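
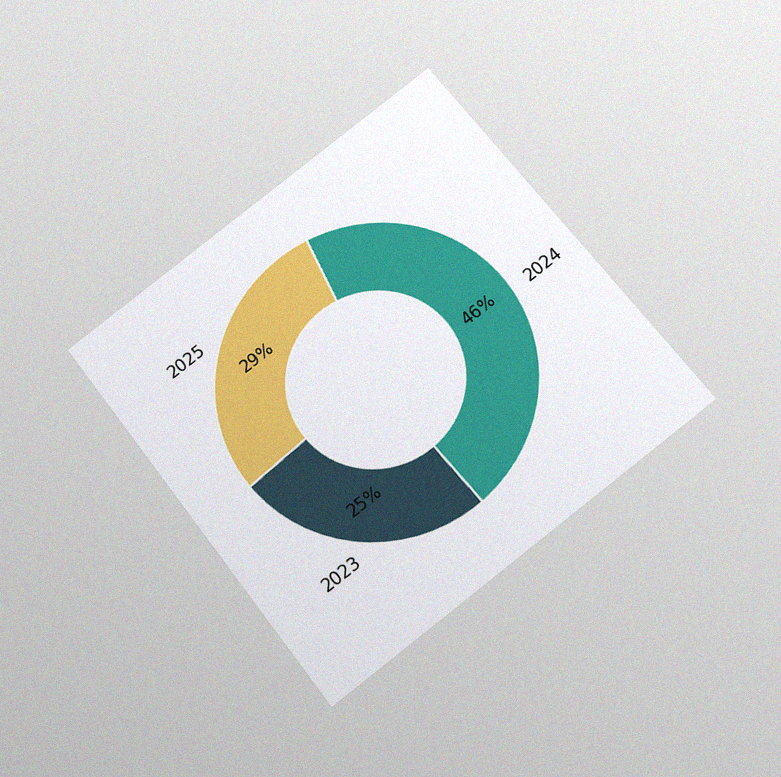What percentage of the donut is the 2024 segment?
46%

The chart is tilted about 38° counter-clockwise and viewed slightly from below, with some photo noise. The 2024 segment takes up 46% of the ring.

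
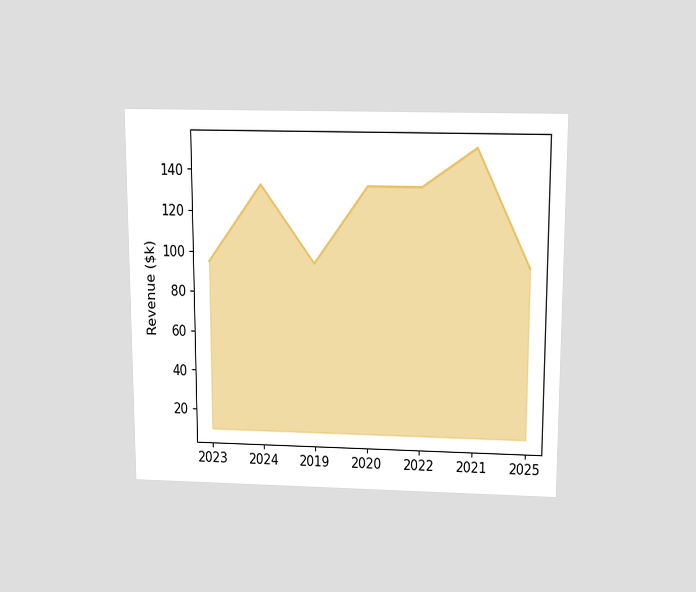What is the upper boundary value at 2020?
The chart is viewed slightly from above. At 2020 the upper boundary is at $133k.

$133k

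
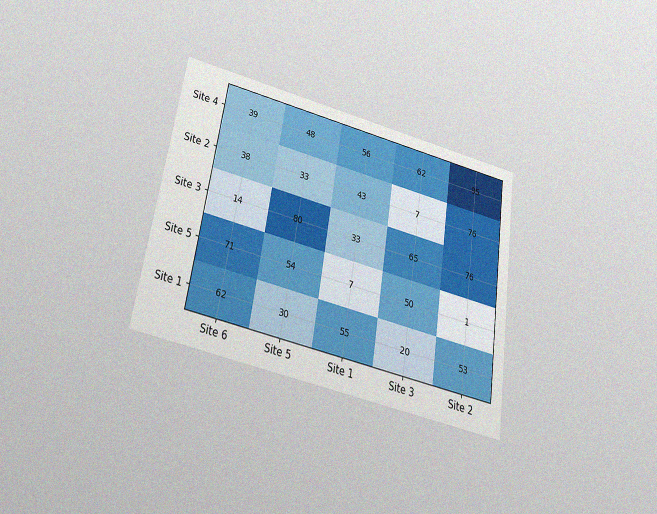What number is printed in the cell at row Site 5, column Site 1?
7

The chart is tilted about 9° clockwise and viewed slightly from below, with some photo noise. The (Site 5, Site 1) cell reads 7.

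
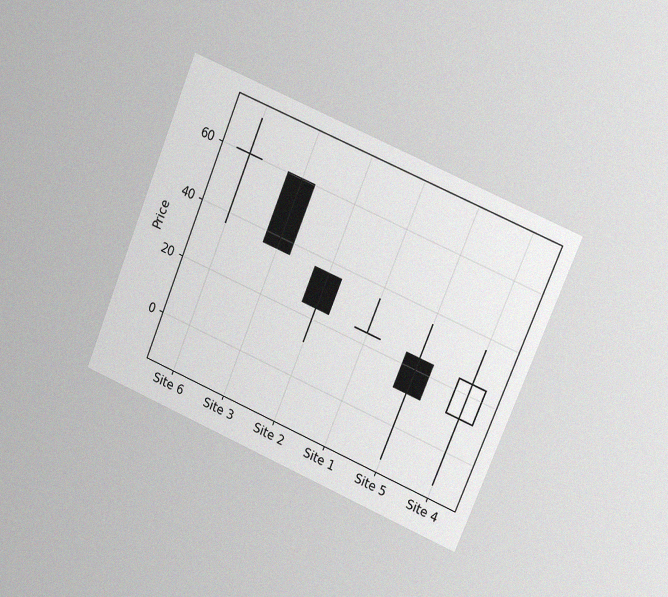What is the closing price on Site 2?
24

The chart is tilted about 23° clockwise and viewed at a slight angle, with some photo noise. The Site 2 candle closes at 24.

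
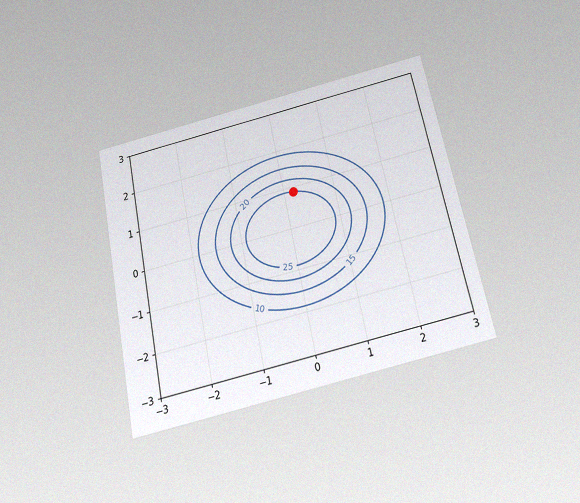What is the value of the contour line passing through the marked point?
25

The chart is tilted about 12° counter-clockwise and viewed slightly from below, with some photo noise. The marked point sits on the contour labelled 25.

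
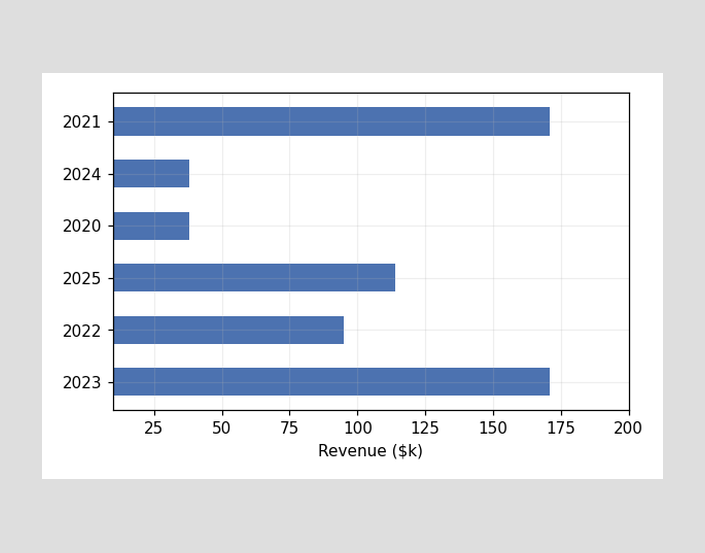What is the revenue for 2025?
Reading along the chart's x-axis, the 2025 bar reaches $114k.

$114k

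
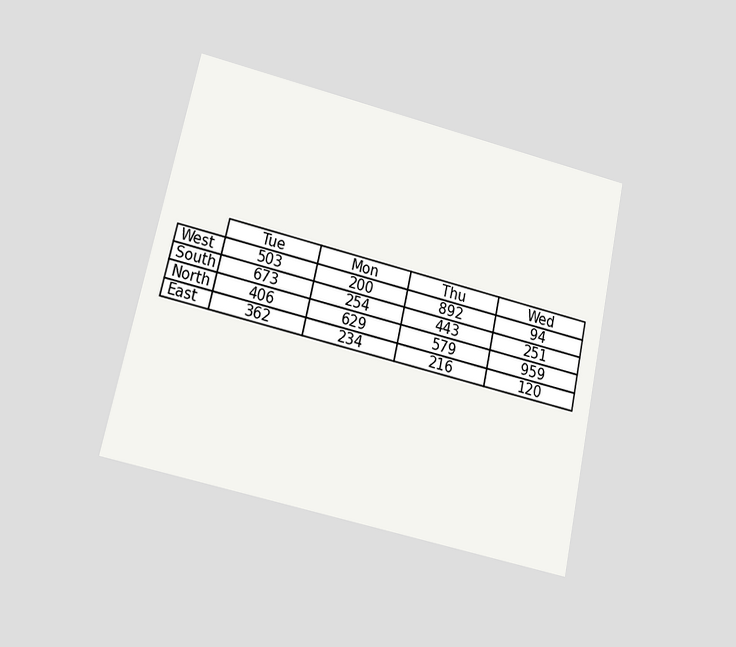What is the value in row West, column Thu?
The chart is tilted about 13° clockwise and viewed at a slight angle. The (West, Thu) cell reads 892.

892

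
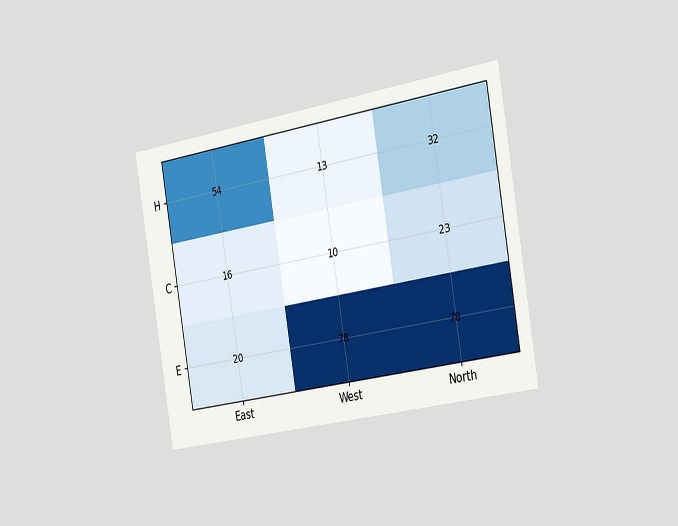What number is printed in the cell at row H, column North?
32

The chart is tilted about 10° counter-clockwise and viewed slightly from the right. The (H, North) cell reads 32.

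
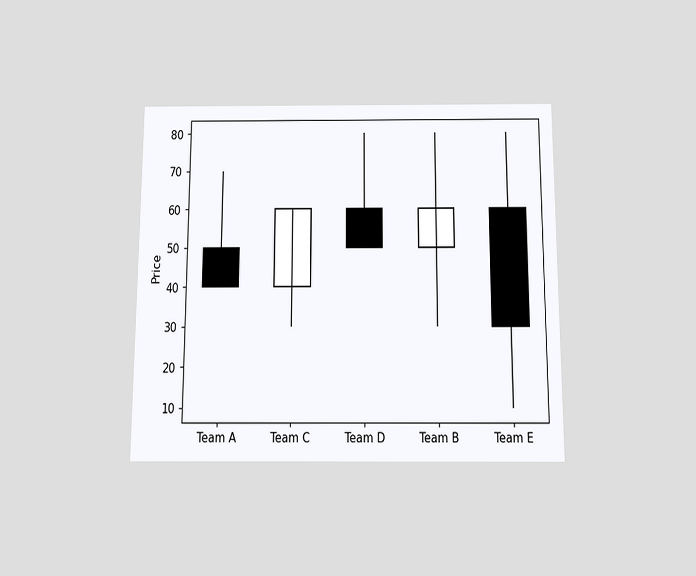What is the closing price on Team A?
The chart is viewed slightly from below. The Team A candle closes at 40.

40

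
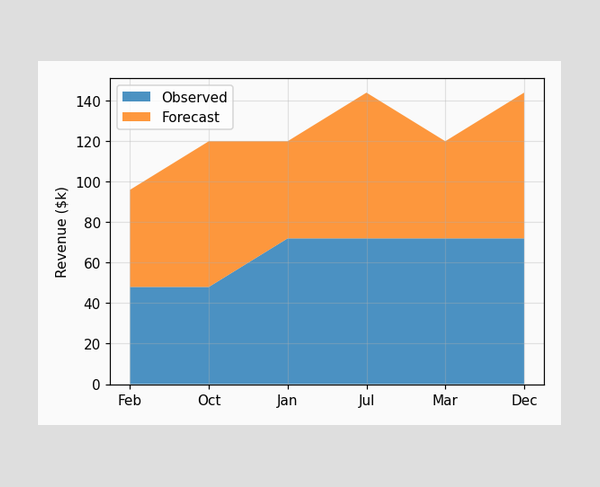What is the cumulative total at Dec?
$144k

The stacked total at Dec reaches $144k.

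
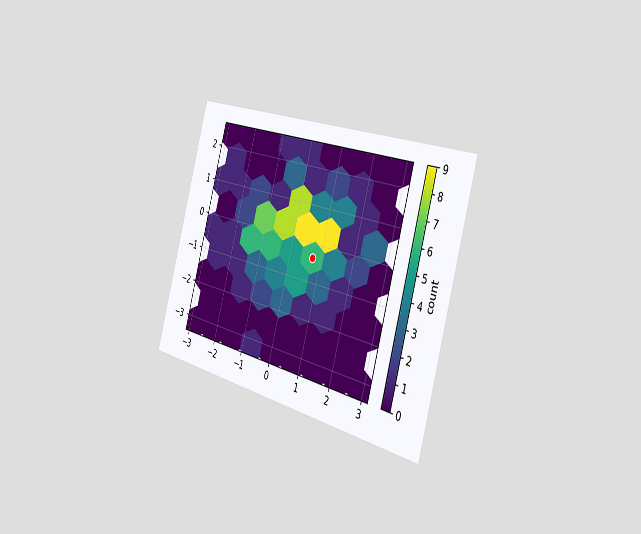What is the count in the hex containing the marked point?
The chart is tilted about 16° clockwise and viewed slightly from the right. The marked hex reads 6 on the colorbar.

6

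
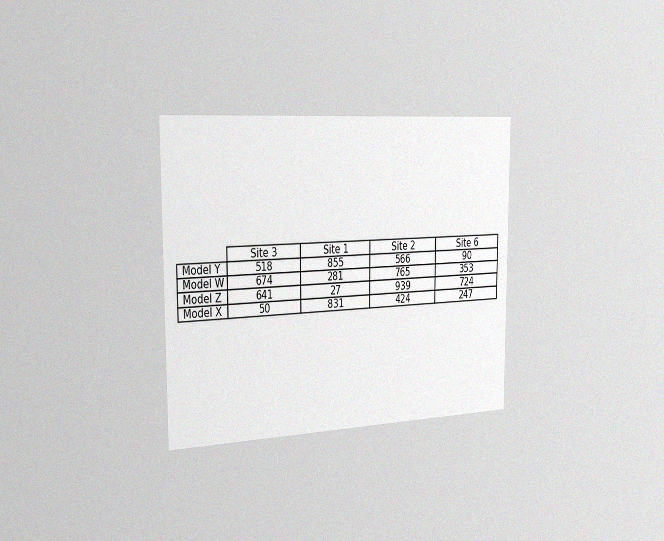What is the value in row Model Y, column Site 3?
518

The chart is viewed slightly from the left, with some photo noise. The (Model Y, Site 3) cell reads 518.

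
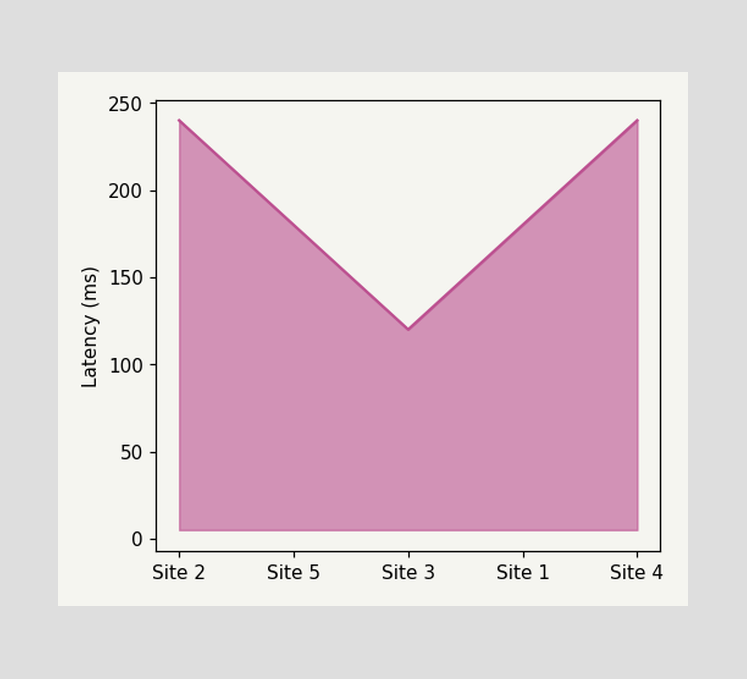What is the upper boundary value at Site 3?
At Site 3 the upper boundary is at 120ms.

120ms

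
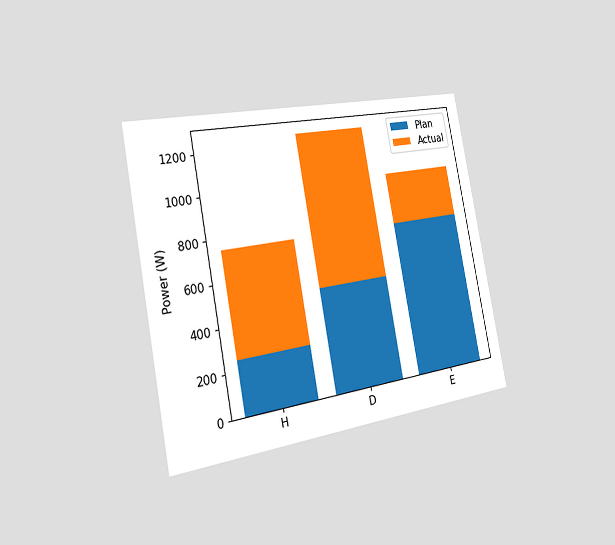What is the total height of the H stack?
The chart is tilted about 11° counter-clockwise and viewed slightly from the left. The H stack's top reaches 750W on the y-axis.

750W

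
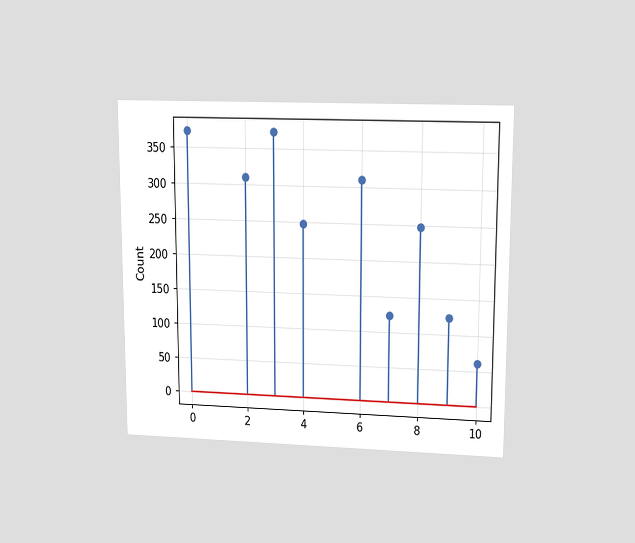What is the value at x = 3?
372

The chart is viewed at a slight angle. The stem at x=3 reaches 372.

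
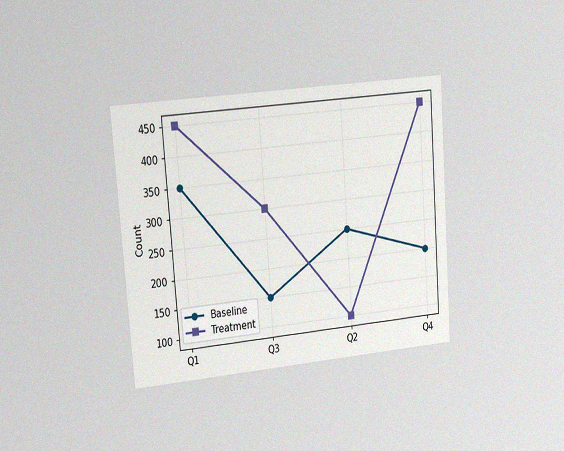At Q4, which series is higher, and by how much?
Treatment, by 250

The chart is tilted about 4° counter-clockwise and viewed slightly from the left, with some photo noise. At Q4, Treatment sits above the other line by 250.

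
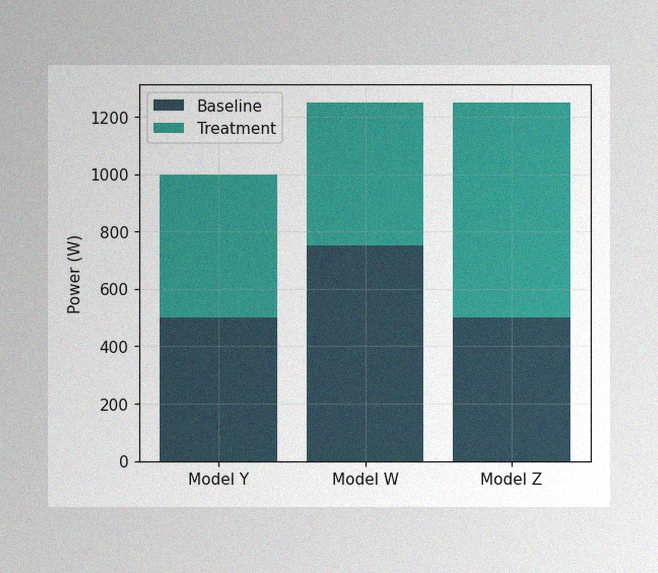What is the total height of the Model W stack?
1250W

The image has some photo noise and uneven lighting. The Model W stack's top reaches 1250W on the y-axis.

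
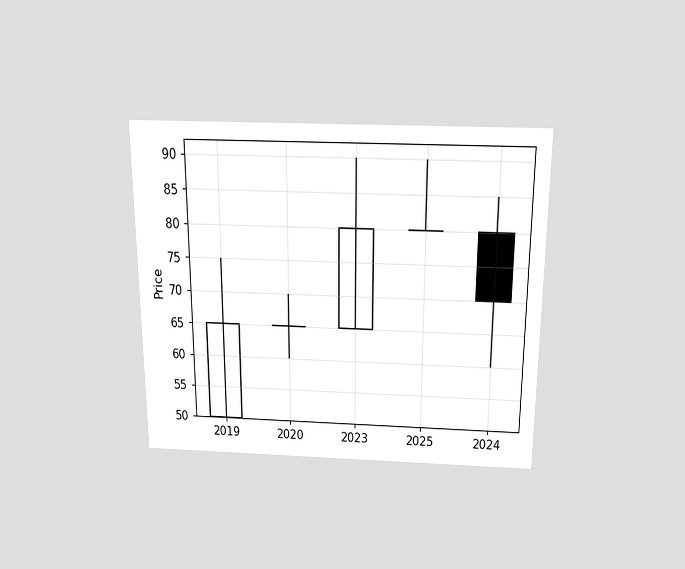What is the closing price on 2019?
The chart is viewed slightly from above. The 2019 candle closes at 65.

65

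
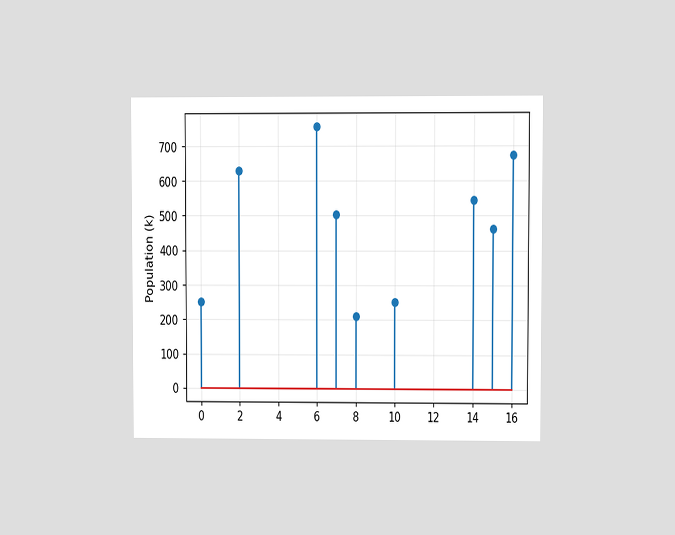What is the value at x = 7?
504k

The chart is viewed at a slight angle. The stem at x=7 reaches 504k.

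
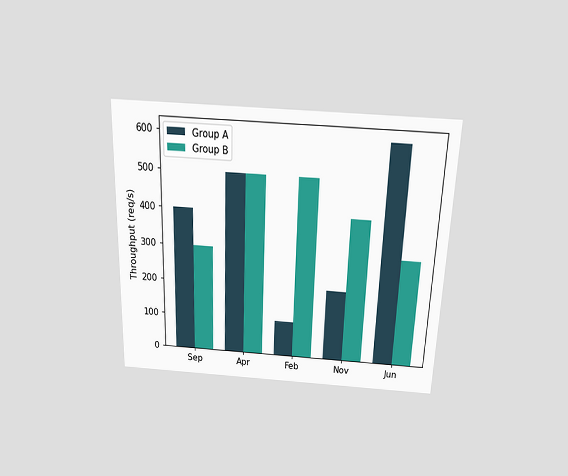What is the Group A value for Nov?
The chart is tilted about 2° clockwise and viewed slightly from above. The Group A bar at Nov reaches 200req/s on the y-axis.

200req/s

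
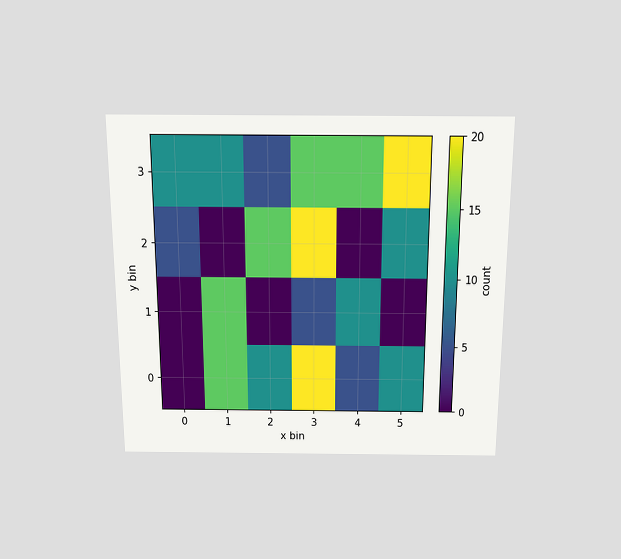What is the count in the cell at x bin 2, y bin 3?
5

The chart is viewed slightly from above. Matching the cell (2, 3) against the colorbar gives 5.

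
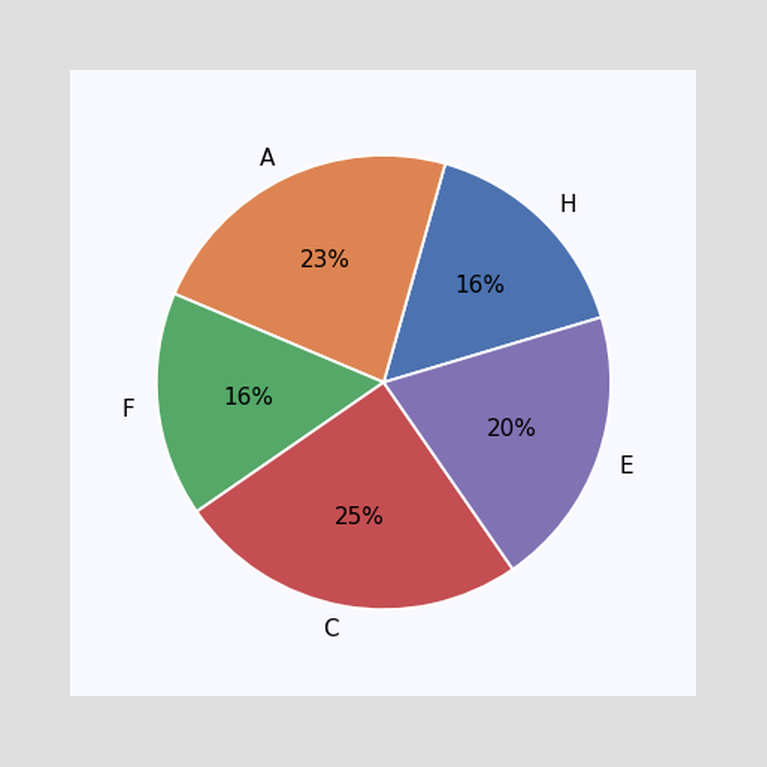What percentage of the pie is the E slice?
The E slice takes up 20% of the pie.

20%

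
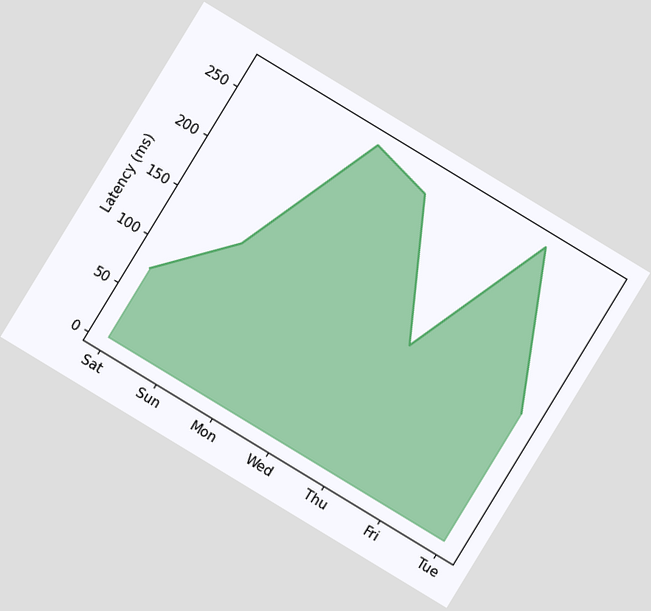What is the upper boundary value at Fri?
270ms

The chart is tilted about 31° clockwise. At Fri the upper boundary is at 270ms.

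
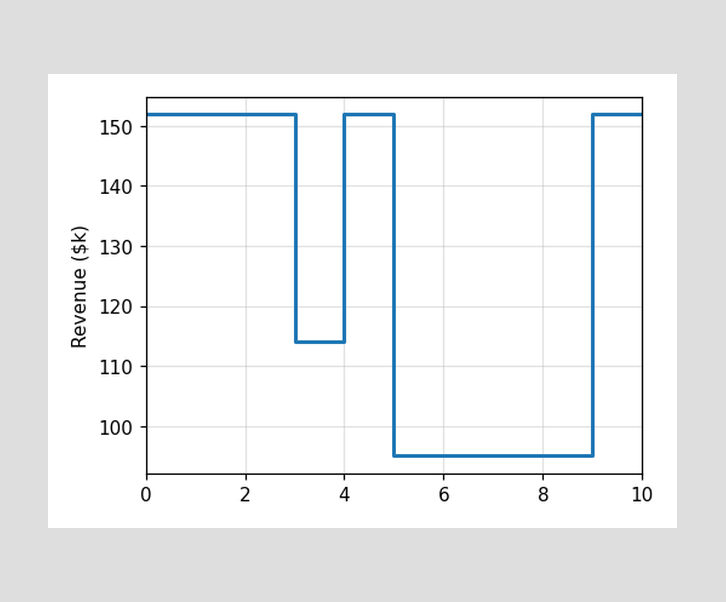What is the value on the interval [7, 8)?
On [7, 8) the step sits at $95k.

$95k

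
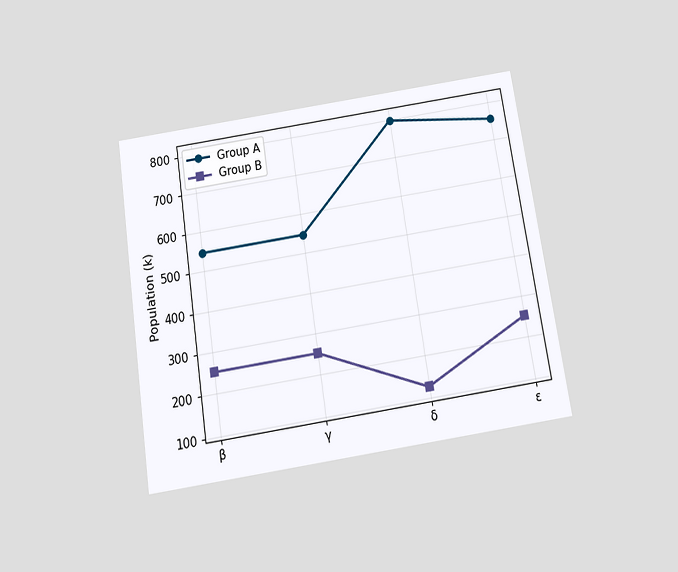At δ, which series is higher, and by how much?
Group A, by 672k

The chart is tilted about 9° counter-clockwise and viewed slightly from below. At δ, Group A sits above the other line by 672k.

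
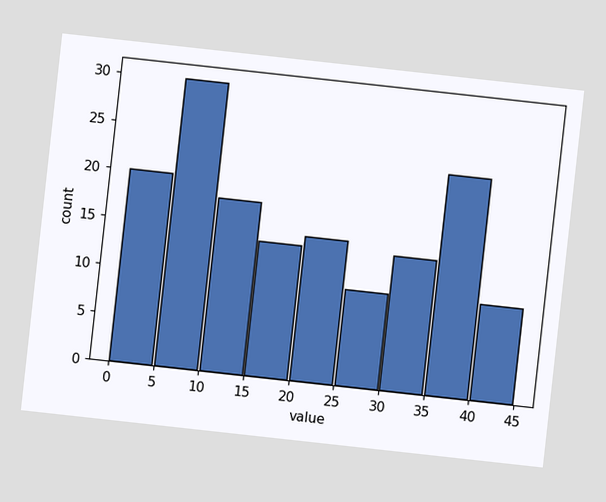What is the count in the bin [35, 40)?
The chart is tilted about 6° clockwise. The [35, 40) bin has height 23.

23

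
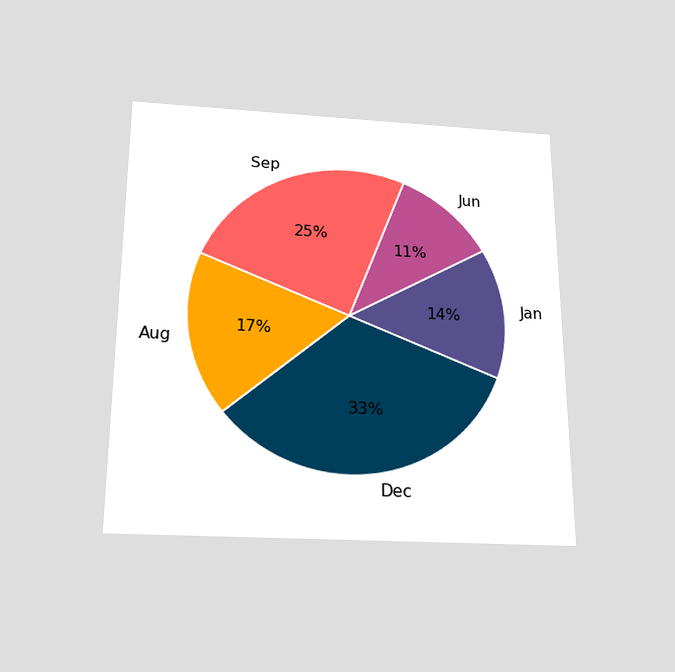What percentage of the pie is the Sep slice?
25%

The chart is viewed slightly from below. The Sep slice takes up 25% of the pie.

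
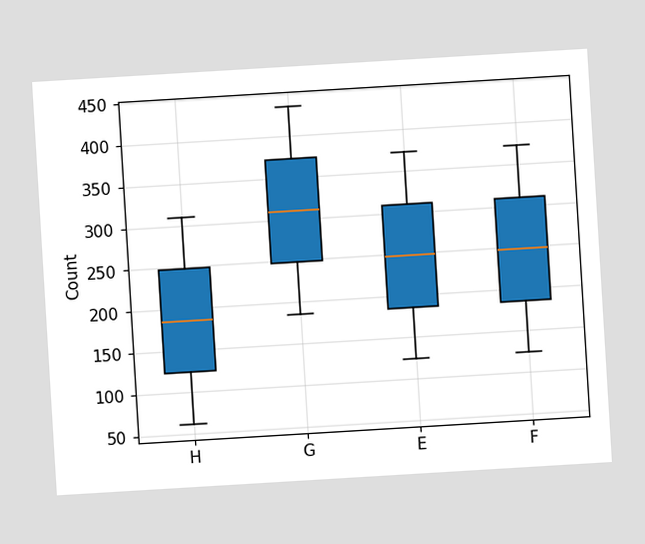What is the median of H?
The chart is tilted about 3° counter-clockwise. The median line in the H box sits at 186.

186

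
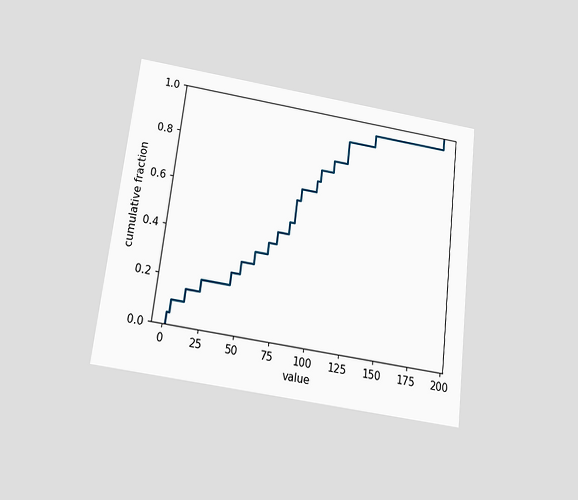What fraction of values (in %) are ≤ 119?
The chart is tilted about 7° clockwise and viewed slightly from below. At x=119 the ECDF step is at 90%.

90%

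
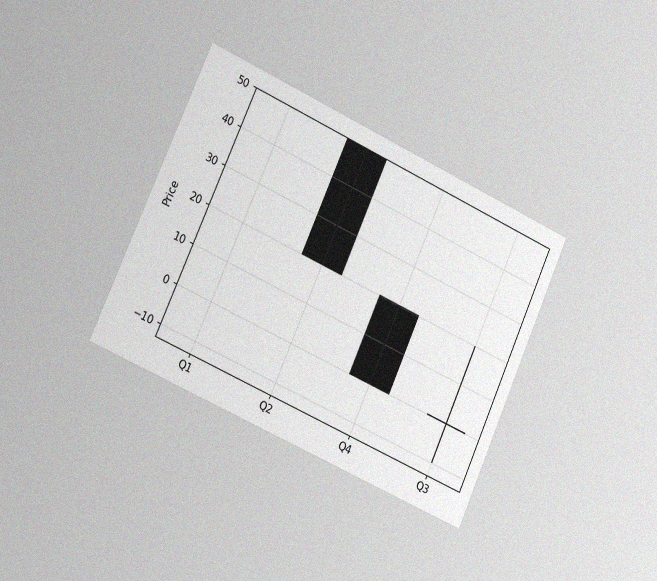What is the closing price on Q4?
The chart is tilted about 24° clockwise and viewed slightly from the left, with some photo noise. The Q4 candle closes at 0.

0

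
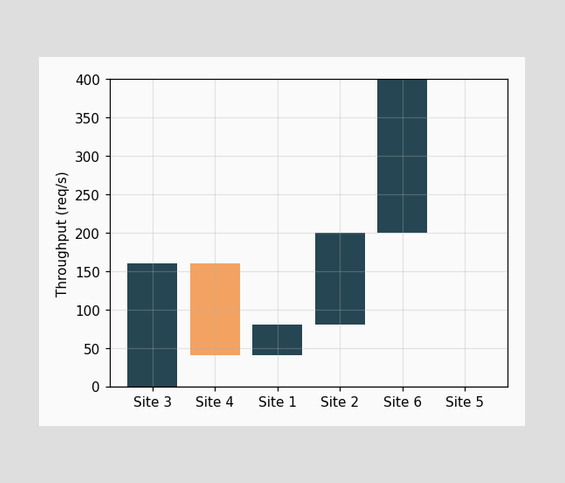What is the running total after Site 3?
160req/s

After Site 3 the running total reaches 160req/s.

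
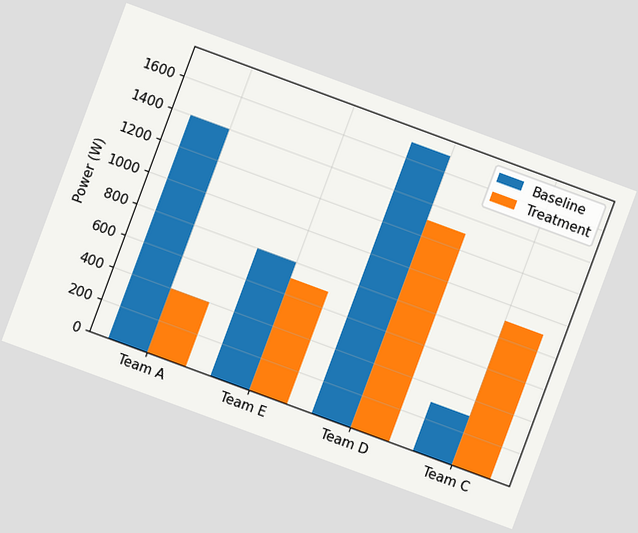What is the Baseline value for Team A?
1400W

The chart is tilted about 20° clockwise. The Baseline bar at Team A reaches 1400W on the y-axis.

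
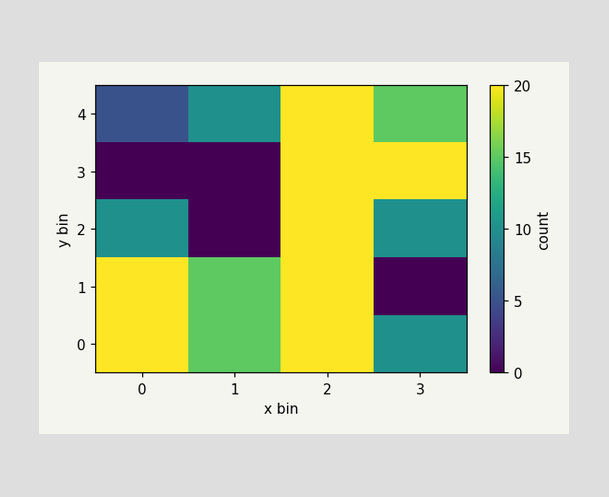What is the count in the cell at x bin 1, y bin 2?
Matching the cell (1, 2) against the colorbar gives 0.

0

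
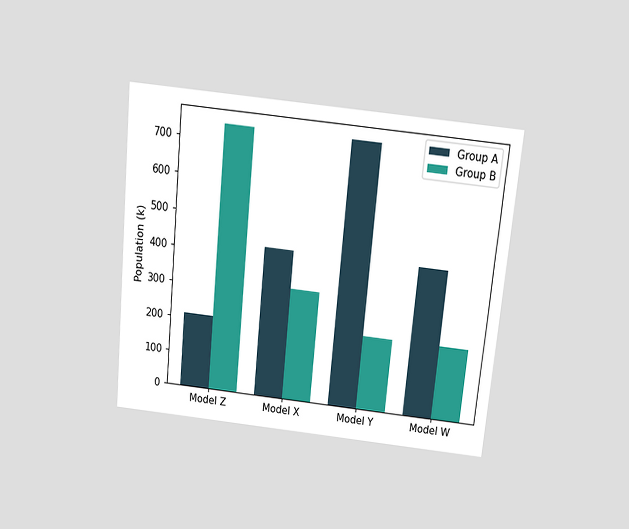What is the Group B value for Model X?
The chart is tilted about 6° clockwise and viewed slightly from above. The Group B bar at Model X reaches 318k on the y-axis.

318k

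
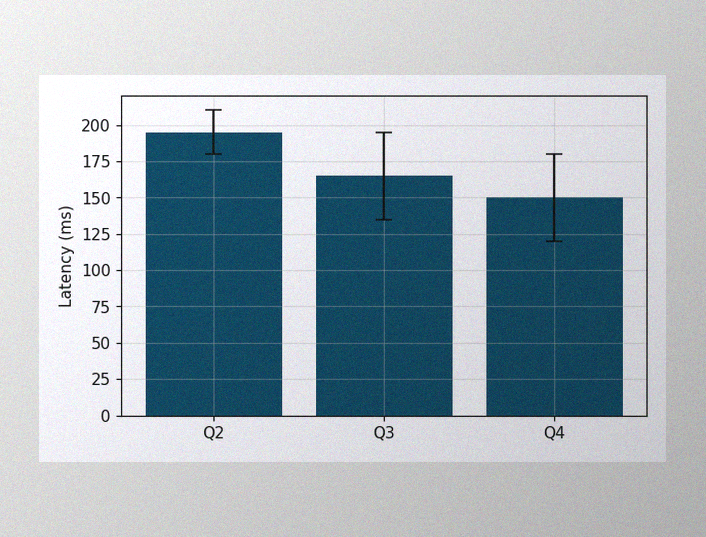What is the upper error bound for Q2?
The image has some photo noise and uneven lighting. The Q2 bar's upper whisker reaches 210ms.

210ms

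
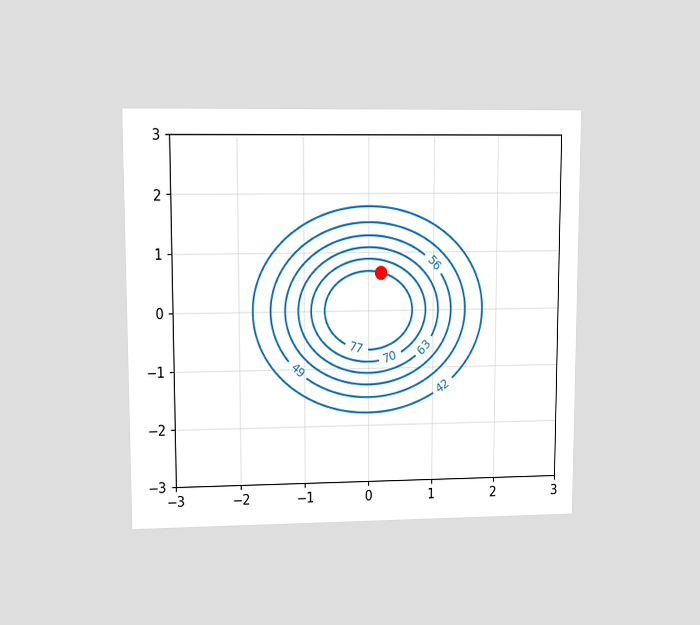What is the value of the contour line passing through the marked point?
77

The chart is viewed at a slight angle. The marked point sits on the contour labelled 77.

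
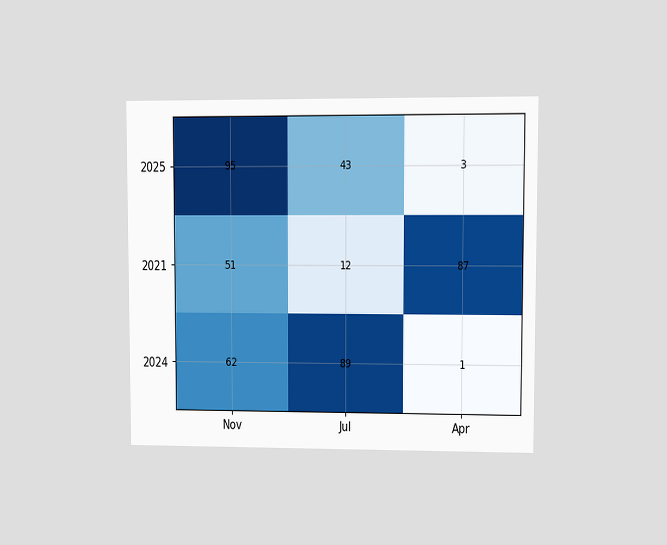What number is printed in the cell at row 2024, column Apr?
1

The chart is viewed at a slight angle. The (2024, Apr) cell reads 1.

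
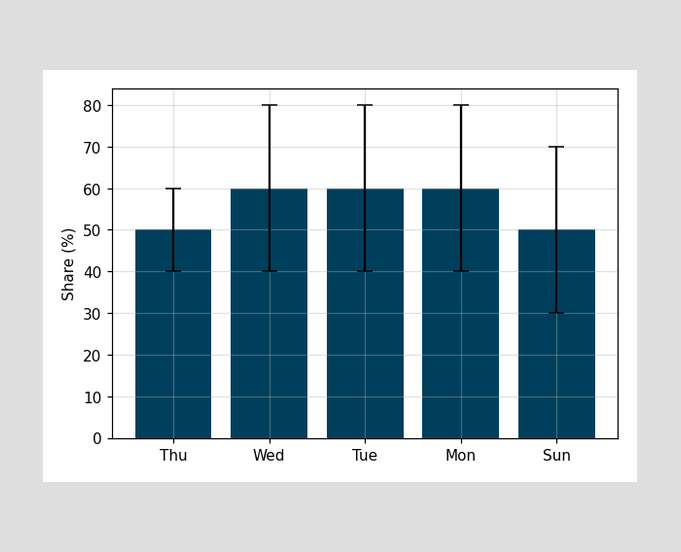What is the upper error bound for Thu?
60%

The Thu bar's upper whisker reaches 60%.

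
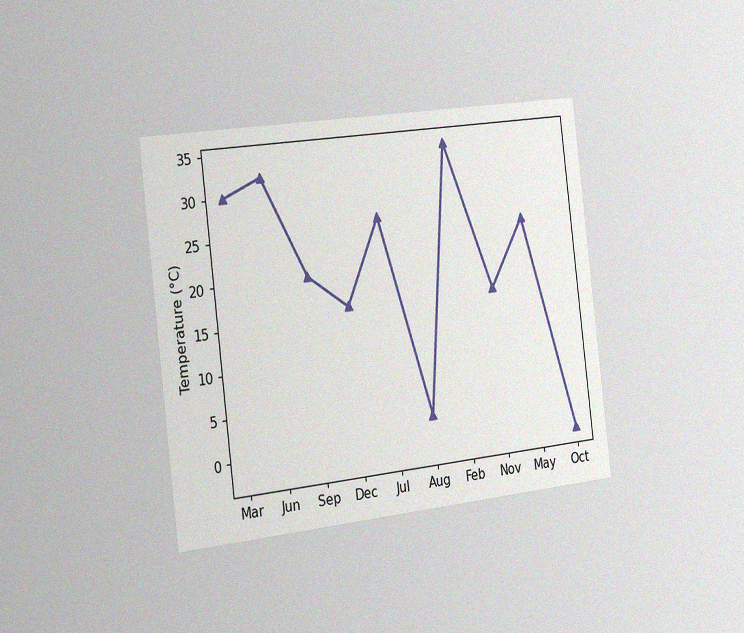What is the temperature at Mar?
30°C

The chart is tilted about 7° counter-clockwise and viewed slightly from the left, with some photo noise. At Mar, the line is at 30°C.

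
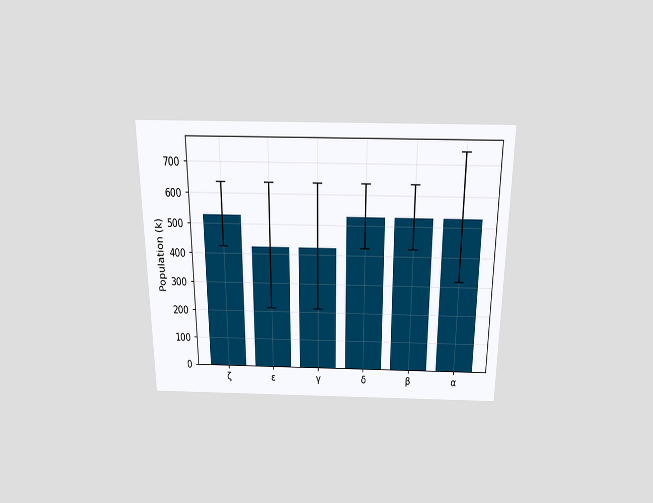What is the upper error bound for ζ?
The chart is viewed slightly from above. The ζ bar's upper whisker reaches 636k.

636k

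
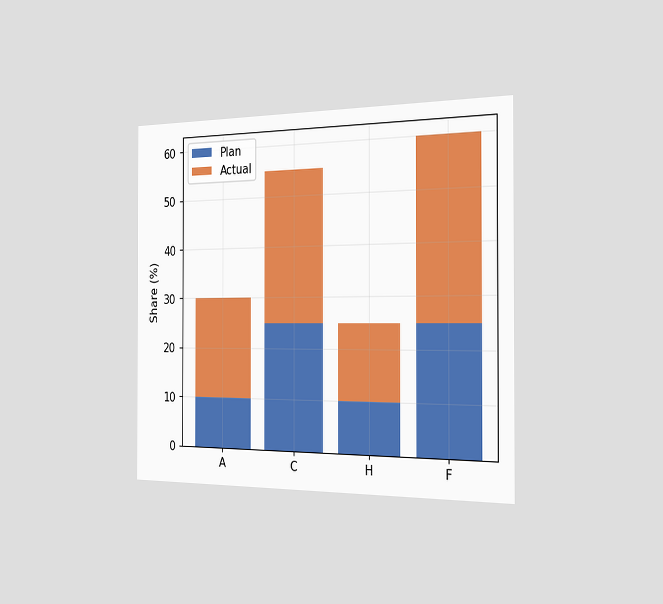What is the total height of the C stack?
The chart is viewed slightly from the right. The C stack's top reaches 55% on the y-axis.

55%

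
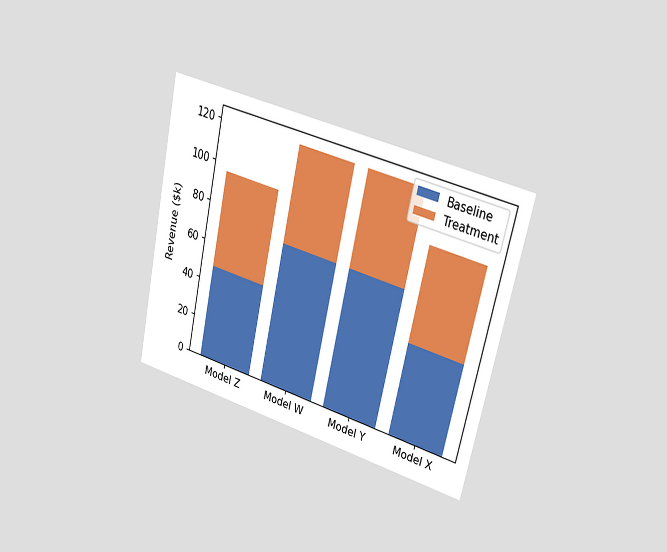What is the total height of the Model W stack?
$120k

The chart is tilted about 13° clockwise and viewed slightly from the right. The Model W stack's top reaches $120k on the y-axis.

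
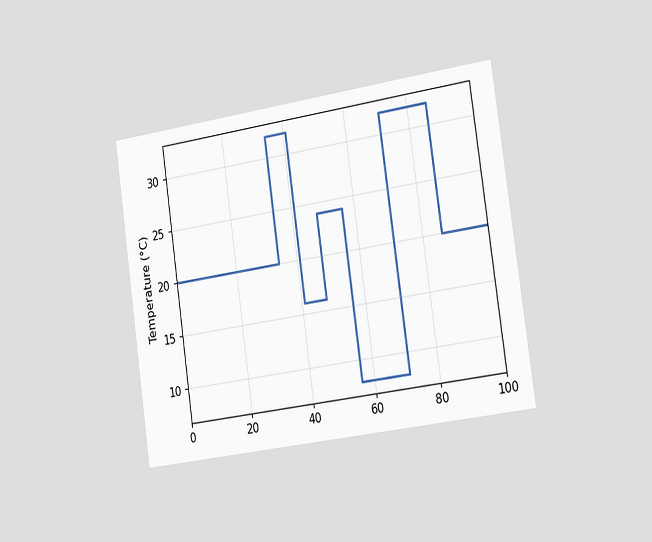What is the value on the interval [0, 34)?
The chart is tilted about 8° counter-clockwise and viewed slightly from the right. On [0, 34) the step sits at 20°C.

20°C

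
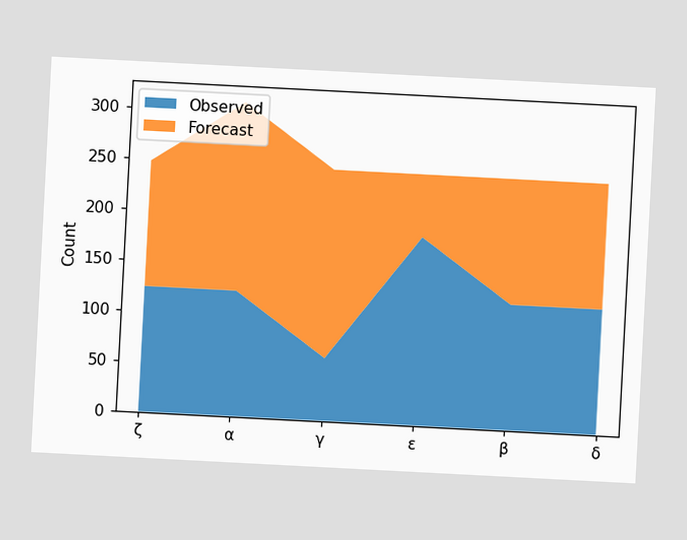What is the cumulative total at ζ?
The chart is tilted about 3° clockwise. The stacked total at ζ reaches 248.

248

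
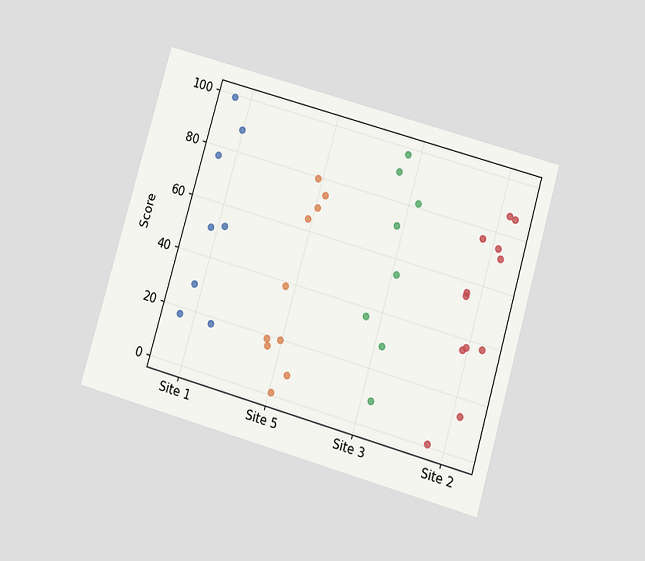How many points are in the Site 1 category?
8

The chart is tilted about 16° clockwise and viewed slightly from below. Counting the markers in the Site 1 column gives 8.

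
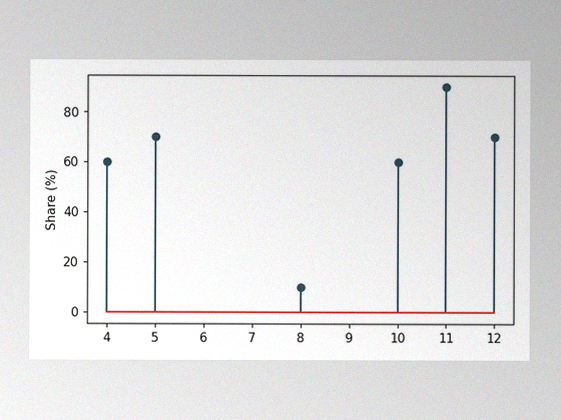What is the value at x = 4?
The image has some photo noise and uneven lighting. The stem at x=4 reaches 60%.

60%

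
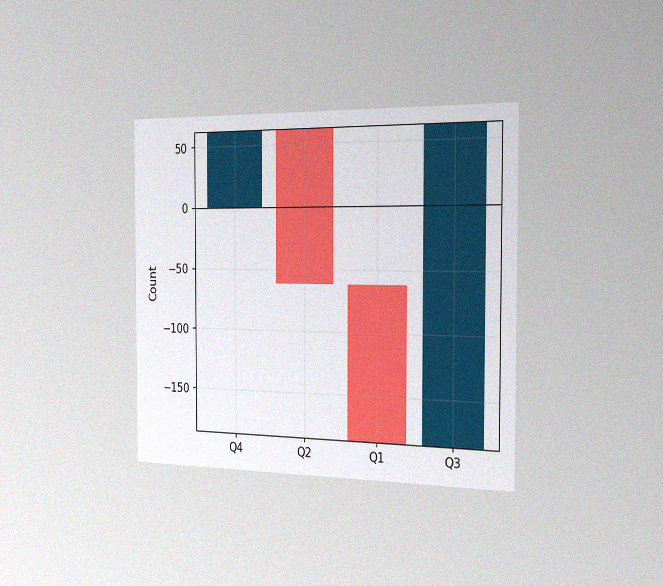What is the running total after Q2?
The chart is viewed slightly from the right, with some photo noise. After Q2 the running total reaches -62.

-62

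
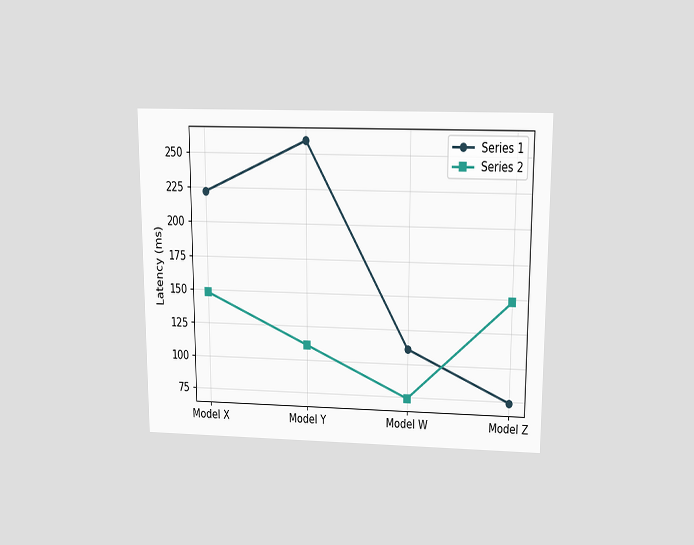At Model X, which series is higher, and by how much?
The chart is viewed slightly from above. At Model X, Series 1 sits above the other line by 74ms.

Series 1, by 74ms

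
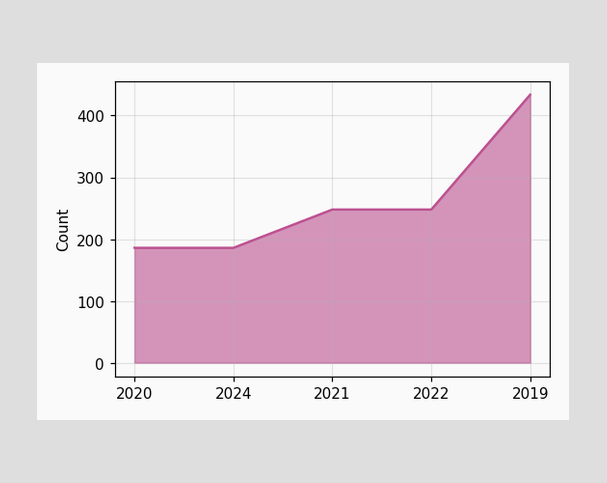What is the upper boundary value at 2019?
434

At 2019 the upper boundary is at 434.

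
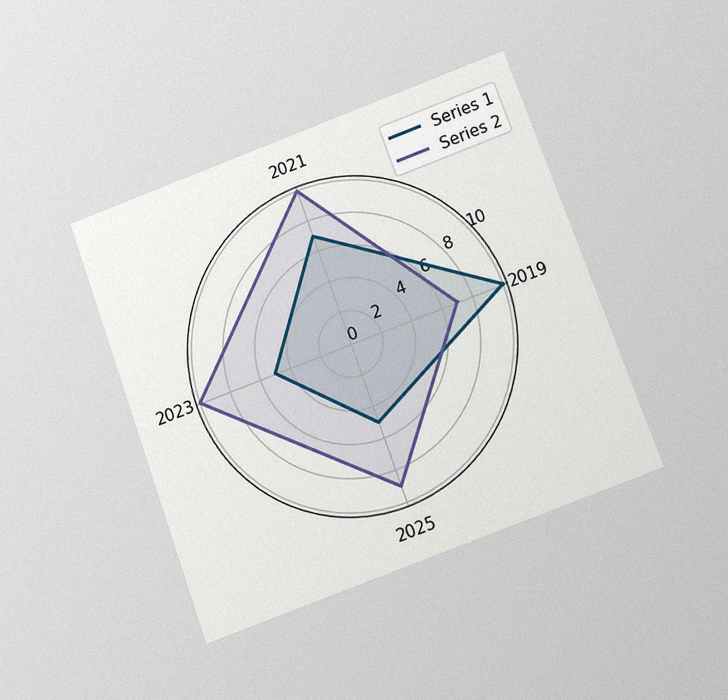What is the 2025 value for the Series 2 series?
9

The chart is tilted about 20° counter-clockwise and viewed slightly from below, with some photo noise. On the 2025 axis, Series 2 reaches 9.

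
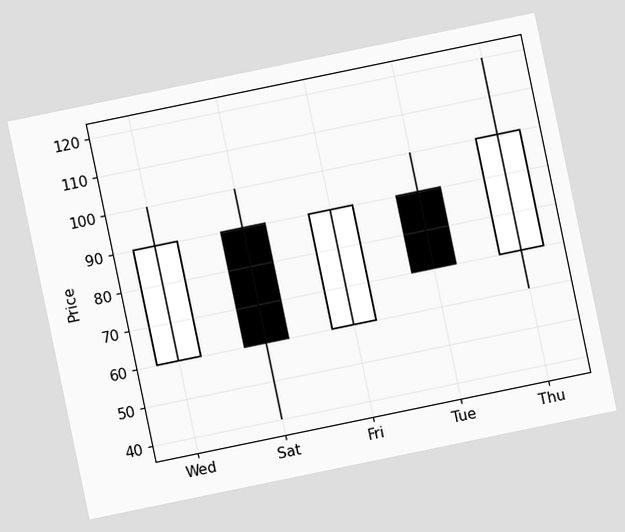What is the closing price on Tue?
The chart is tilted about 12° counter-clockwise. The Tue candle closes at 70.

70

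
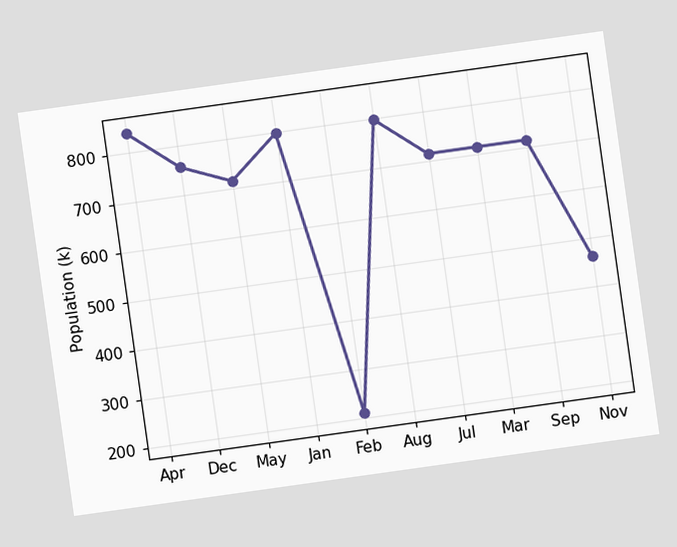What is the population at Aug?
798k

The chart is tilted about 8° counter-clockwise. At Aug, the line is at 798k.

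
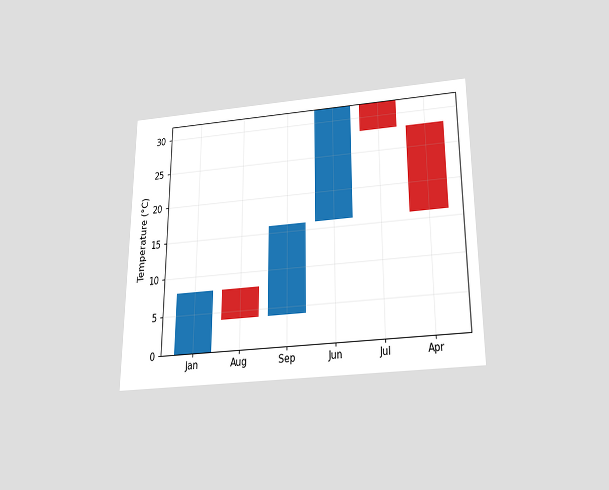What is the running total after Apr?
16°C

The chart is viewed slightly from below. After Apr the running total reaches 16°C.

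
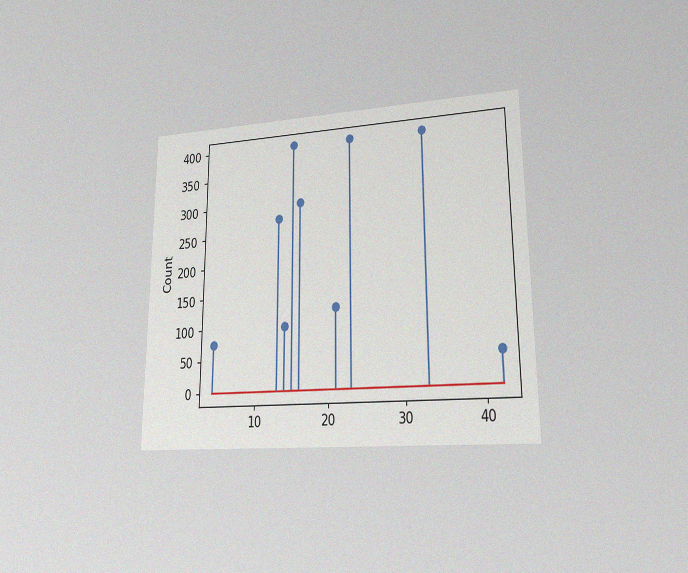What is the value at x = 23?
The chart is viewed at a slight angle, with some photo noise. The stem at x=23 reaches 400.

400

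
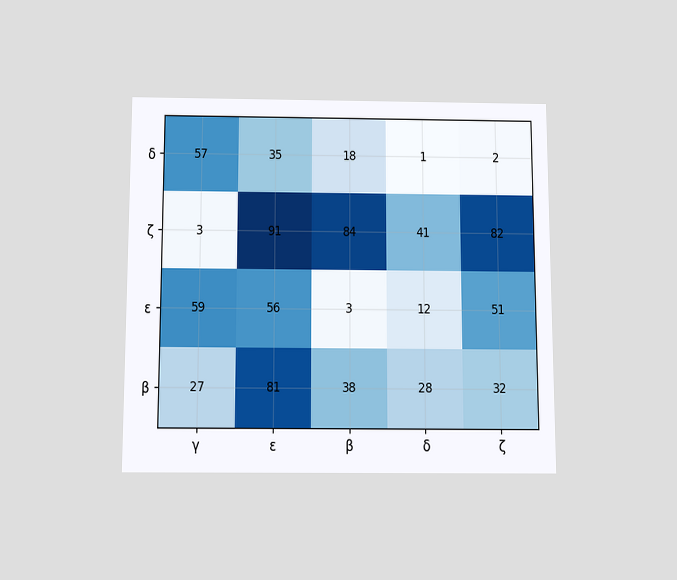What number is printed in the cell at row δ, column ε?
The chart is viewed slightly from below. The (δ, ε) cell reads 35.

35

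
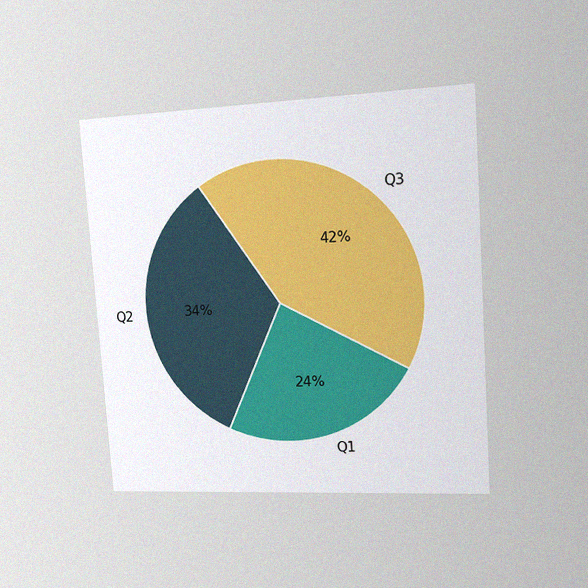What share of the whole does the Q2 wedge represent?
34%

The chart is tilted about 4° counter-clockwise and viewed slightly from the right, with some photo noise. The Q2 slice takes up 34% of the pie.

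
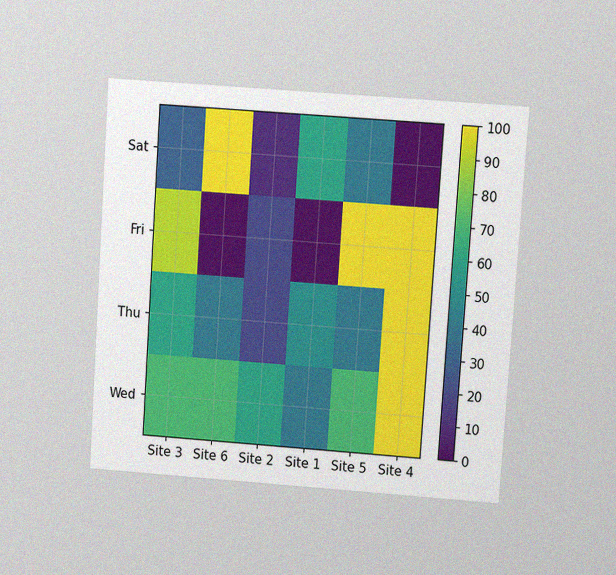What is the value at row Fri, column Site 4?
100

The chart is tilted about 4° clockwise and viewed at a slight angle, with some photo noise. Matching cell (Fri, Site 4) against the colorbar gives 100.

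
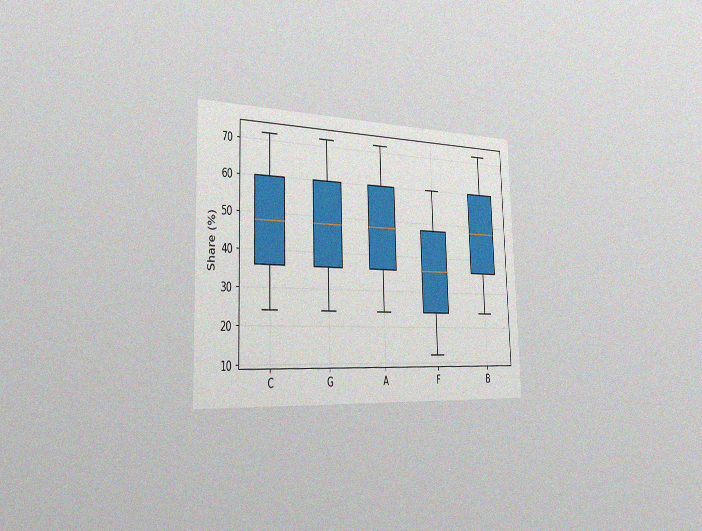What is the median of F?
The chart is viewed slightly from the left, with some photo noise. The median line in the F box sits at 36%.

36%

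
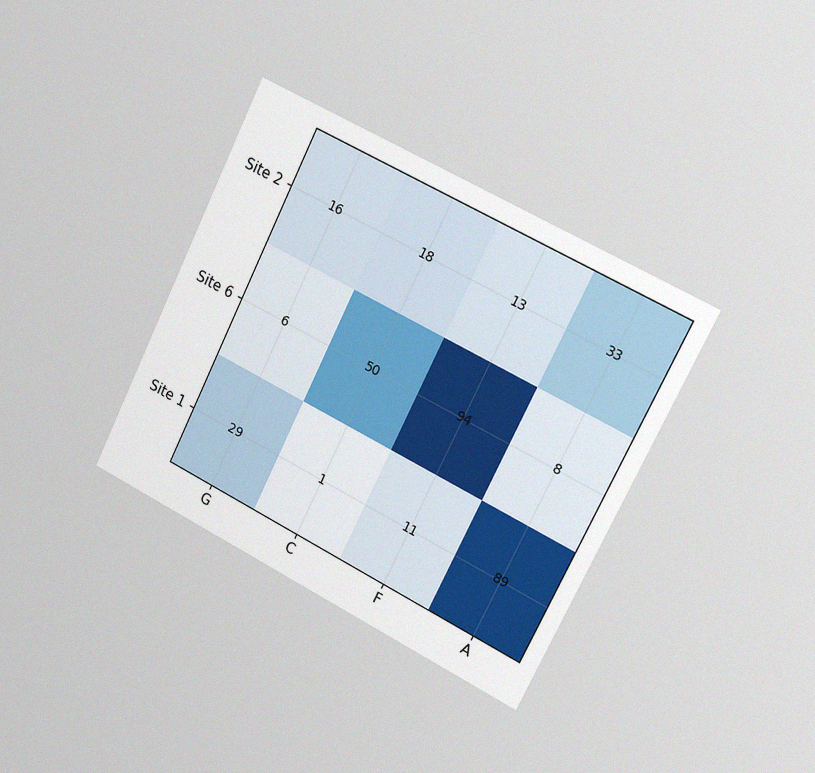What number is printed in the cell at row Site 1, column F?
The chart is tilted about 27° clockwise and viewed slightly from the right, with some photo noise. The (Site 1, F) cell reads 11.

11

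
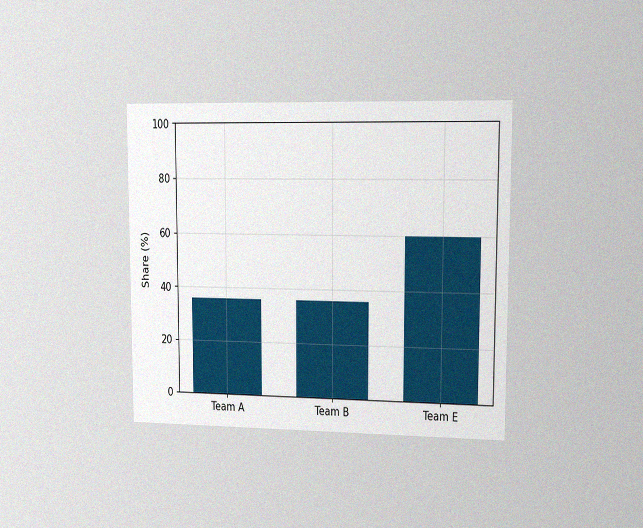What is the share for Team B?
36%

The chart is viewed slightly from the right, with some photo noise. Reading along the chart's y-axis, the Team B bar reaches 36%.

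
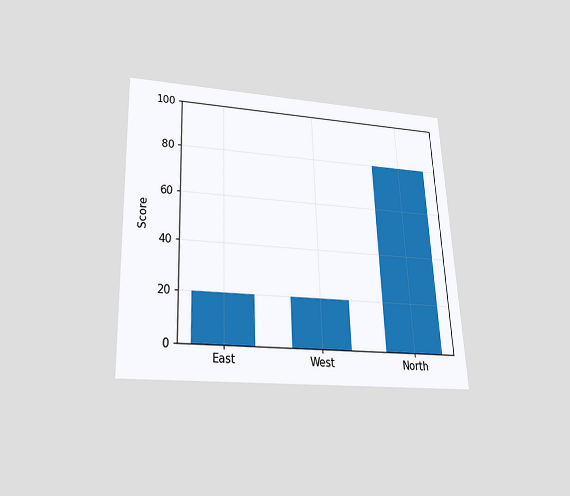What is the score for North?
The chart is tilted about 2° counter-clockwise and viewed slightly from below. Reading along the chart's y-axis, the North bar reaches 80.

80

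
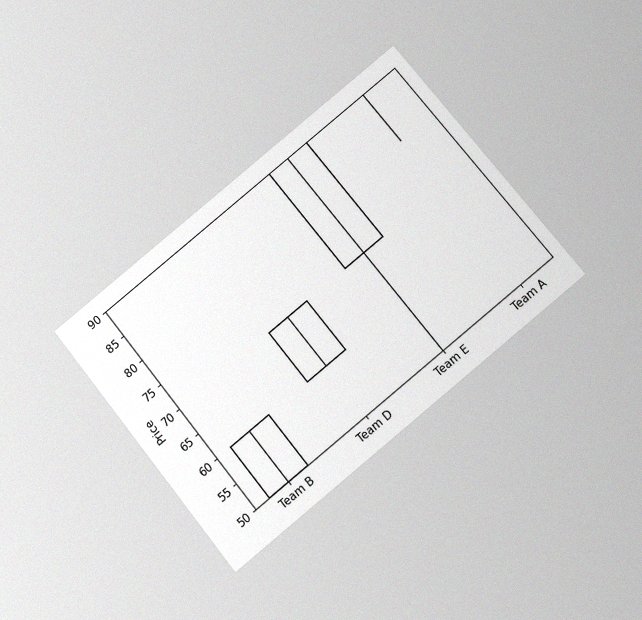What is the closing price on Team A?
90

The chart is tilted about 39° counter-clockwise and viewed slightly from below, with some photo noise. The Team A candle closes at 90.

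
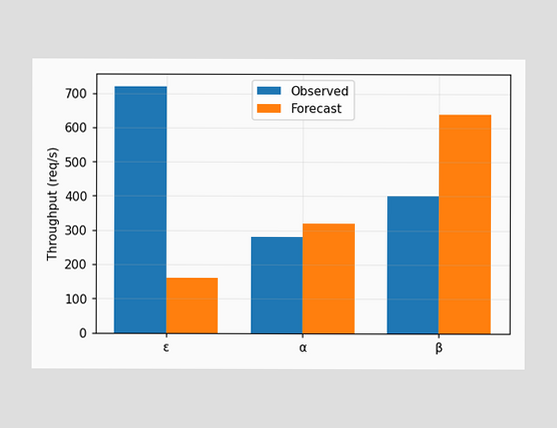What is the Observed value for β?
400req/s

The Observed bar at β reaches 400req/s on the y-axis.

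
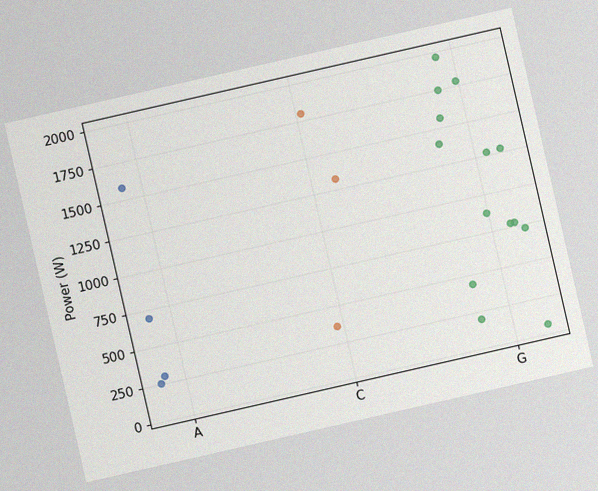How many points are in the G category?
14

The chart is tilted about 13° counter-clockwise, with some photo noise. Counting the markers in the G column gives 14.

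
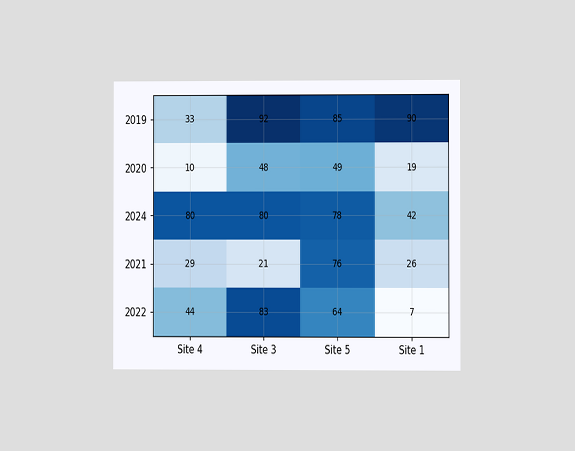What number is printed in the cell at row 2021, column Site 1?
26

The chart is viewed at a slight angle. The (2021, Site 1) cell reads 26.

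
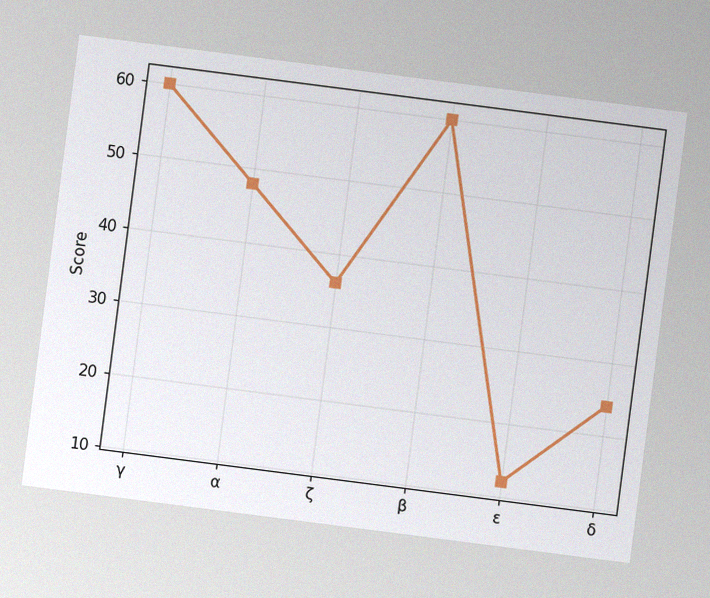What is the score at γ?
The chart is tilted about 7° clockwise, with some photo noise. At γ, the line is at 60.

60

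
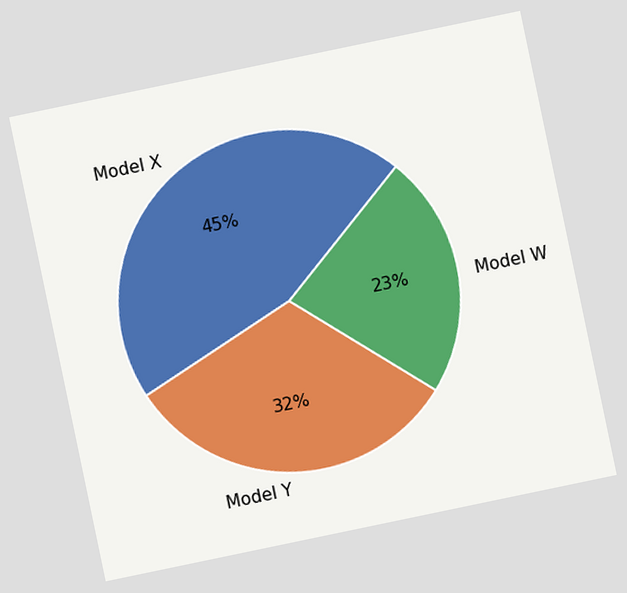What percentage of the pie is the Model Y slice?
The chart is tilted about 12° counter-clockwise. The Model Y slice takes up 32% of the pie.

32%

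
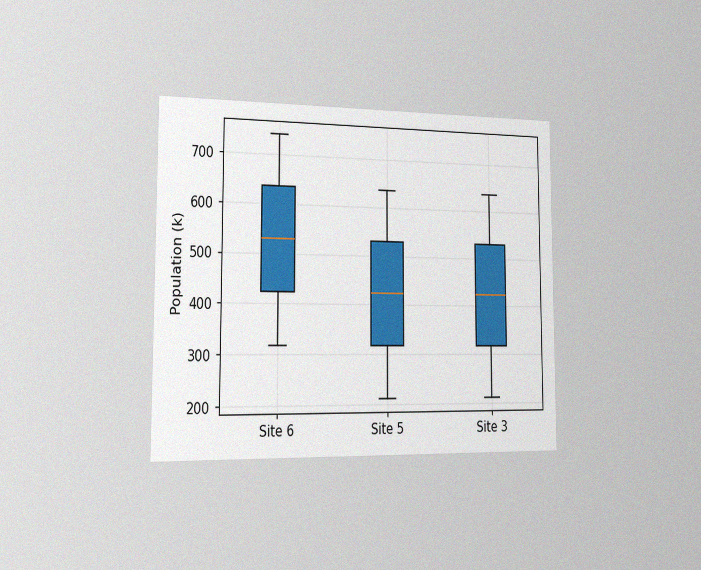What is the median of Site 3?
424k

The chart is viewed slightly from the left, with some photo noise. The median line in the Site 3 box sits at 424k.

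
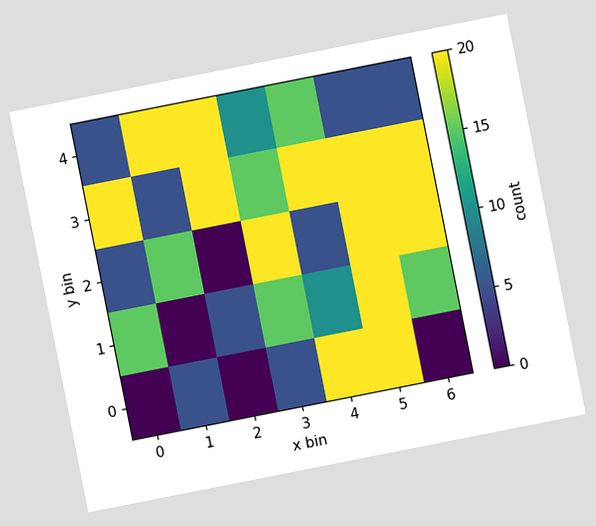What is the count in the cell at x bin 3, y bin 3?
15

The chart is tilted about 11° counter-clockwise. Matching the cell (3, 3) against the colorbar gives 15.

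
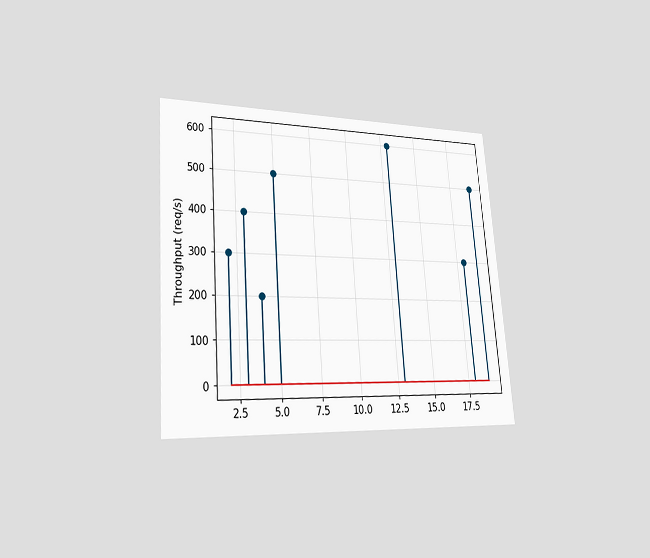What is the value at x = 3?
The chart is tilted about 4° counter-clockwise and viewed slightly from the left. The stem at x=3 reaches 400req/s.

400req/s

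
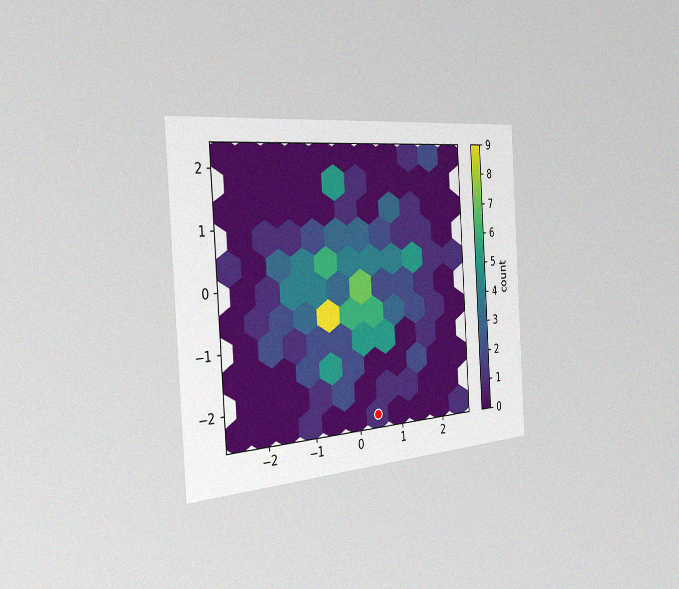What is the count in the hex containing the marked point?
The chart is tilted about 4° counter-clockwise and viewed slightly from the left, with some photo noise. The marked hex reads 1 on the colorbar.

1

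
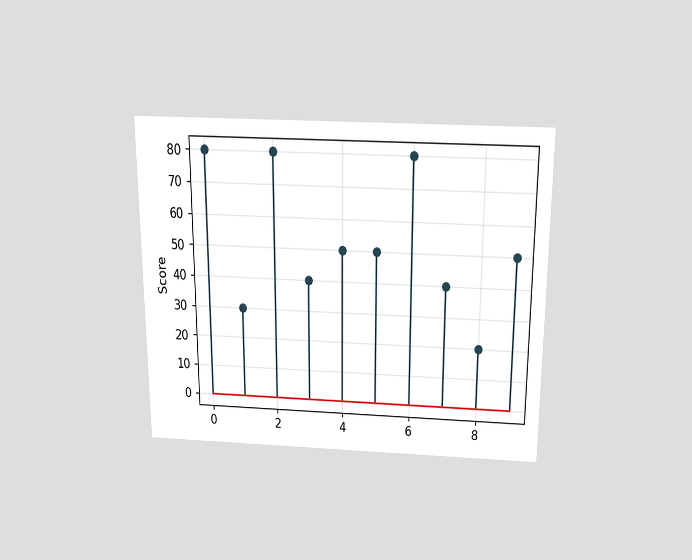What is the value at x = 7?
The chart is viewed slightly from above. The stem at x=7 reaches 40.

40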